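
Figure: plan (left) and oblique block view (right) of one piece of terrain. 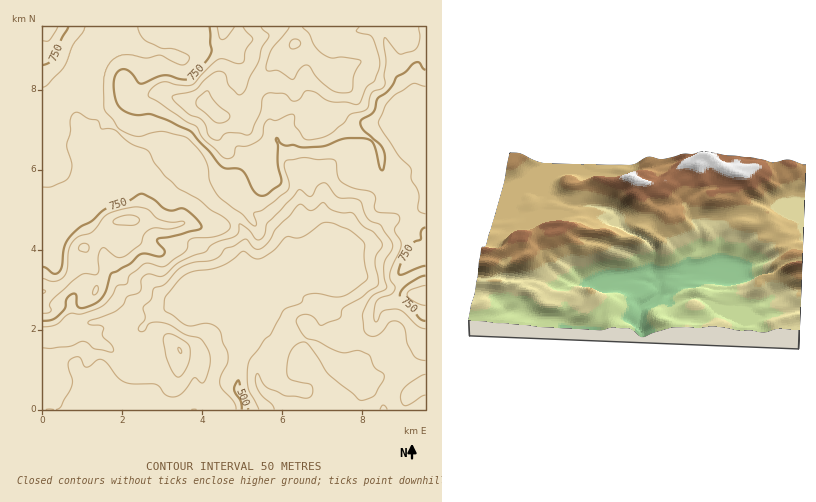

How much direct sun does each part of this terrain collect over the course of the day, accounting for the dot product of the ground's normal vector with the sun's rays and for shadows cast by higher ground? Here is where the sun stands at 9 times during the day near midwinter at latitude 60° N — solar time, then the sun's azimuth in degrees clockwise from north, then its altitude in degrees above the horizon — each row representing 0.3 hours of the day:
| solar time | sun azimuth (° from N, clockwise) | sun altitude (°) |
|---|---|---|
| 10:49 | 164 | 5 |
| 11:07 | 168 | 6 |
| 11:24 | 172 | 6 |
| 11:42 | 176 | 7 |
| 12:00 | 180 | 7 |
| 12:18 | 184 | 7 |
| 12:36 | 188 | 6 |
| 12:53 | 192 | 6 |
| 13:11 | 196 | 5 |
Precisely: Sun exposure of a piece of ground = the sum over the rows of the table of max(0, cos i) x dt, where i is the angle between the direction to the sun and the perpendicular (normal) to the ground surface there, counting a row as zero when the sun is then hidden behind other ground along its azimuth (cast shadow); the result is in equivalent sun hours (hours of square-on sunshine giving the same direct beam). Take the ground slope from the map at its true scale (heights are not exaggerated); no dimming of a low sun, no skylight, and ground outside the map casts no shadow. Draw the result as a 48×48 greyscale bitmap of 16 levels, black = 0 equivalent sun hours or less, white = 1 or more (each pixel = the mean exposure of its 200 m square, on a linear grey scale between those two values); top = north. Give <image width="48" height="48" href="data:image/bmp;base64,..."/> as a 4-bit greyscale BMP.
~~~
<image width="48" height="48" href="data:image/bmp;base64,Qk32BAAAAAAAAHYAAAAoAAAAMAAAADAAAAABAAQAAAAAAIAEAAATCwAAEwsAABAAAAAAAAAAAAAAABEREQAiIiIAMzMzAERERABVVVUAZmZmAHd3dwCIiIgAmZmZAKqqqgC7u7sAzMzMAN3d3QDu7u4A////AGVVREM0REVniIhkMiZ4dTIiI1VENFZWZXdlMzM0VVaLyndTEBiZYxESIiIjM2dWh4h2QzRGiZmHiXZTEDaFETREQxE0RDIiWFZUVUVqzcmYeHZlRUVSE1Z3UhNERDIgAjQzWHaJdVVmaHZmZlQzM1eIU0RERFQzEDI0V4iXQ0VlaIZVVVMSM0ZlNERERXZ3ZVRnd5ulRVZld2VEREMSMyNCJEREVUVVeZq8qKpkVVRFczQiM0ITQxABRWZmZjNFeKrMumMkQhE0EAEkNFMSRTAEZlVnmnQ1ZUQiRDRVIRIxAAATNXUyNWVnVFZnm6dVVdtSMiMzRlIQAAABNFZCIldkMjNEWJmInf/ay5dmZlIAAAASREVUMhIRERNVVXu6umar7/yXZEQQABNERERFVBAAJDIiJHmqqZZWWe2XZ5hRATNERENFVDEBIQAAATWd7Yq5U3qXmoZ2MzRERDREREMhEAAAAAAkMgJ7lTV5pka7hURFVVVUREMzMzIAAANAAAAHqWV5d4rMuGVVVVVlREREREQhABaDAAAEmoRpu7vN7bqpdlRmRERERERDNEI3MQAUZ1SKyqzM7//tuGaIZVVERERERDETdwAjVleau8uHrNypmpnMllVUREREMgAAEyERI0d2ipUjNGeJrMrMp2ZlRERVQzMyElQgABZURnZ6u73v/cq7mHiGVVVniJl0NEQwAAR3d5zMzuuIuWy2eYZ4dmeJu5ZCIyMxAAE1dmUxEzEQEWtVmqdYiJmZvaYzEDMyAAAAAAAAAAAQBLZYmZhoibuYiZdkMFVDEAAAAAAAAAEQOmWJqZmamJqYVFZ2U0RDIRAAAAAAAAEWpUaKurqph4m7dVZlRTMzMyEAAAEiEAFYRFaJq6eXiYq7qHZDNERERDIQAAIyESNmZmeHhzV1iHiId3ZDNEREREMgABEjMzRVeJlkQhVWd2VURWQ0REREVEQzEiI0VkVnq6czM0dmd1MyNFQzNERFVUREREREVVaKynUzNImZmHVERVMyNERFVVVVVDNEQ2rdlmhkJZrdy5d3djIkRERERURENEMzRq39d6y4RZm+3bqIhAFEREREREQzV4iJvdqIiqiGd2iIiaqGMQNEREREQ0RFd4mrveqJuod2iVVlVnhkIiREREREM0RXmZiazN24ZleIeJU0VniKuWRERERERERqy6mbypuUESRWh5pTRWe+yXVERERERERodWm6hTQxARJFeHqXeavJZodURERERERWQRR1EQATMyFHd3d4isyni+uGVlREREREQgAAAAAEQRJHdohoqoZWnKqXd3VEREQxEQAAAAAAIzImmah4l0NFd0SJiZhUREQgAAAAAAAAASEDiZeHYzRVZ3aaiKlkREQwASEAAAAAABMhRlaHMSI0VEZ4l4h1RERCEzIAAAAAADMzJGiFESIiMiZop2d2REREREMxEhABRDIRATZiEkMiIjZoh2eIZEREREREMyEUiGVTEAASMyEQATZ3VWaIZURERFVEQyNFZ3d4cxADRCJEIkVkNQ=="/>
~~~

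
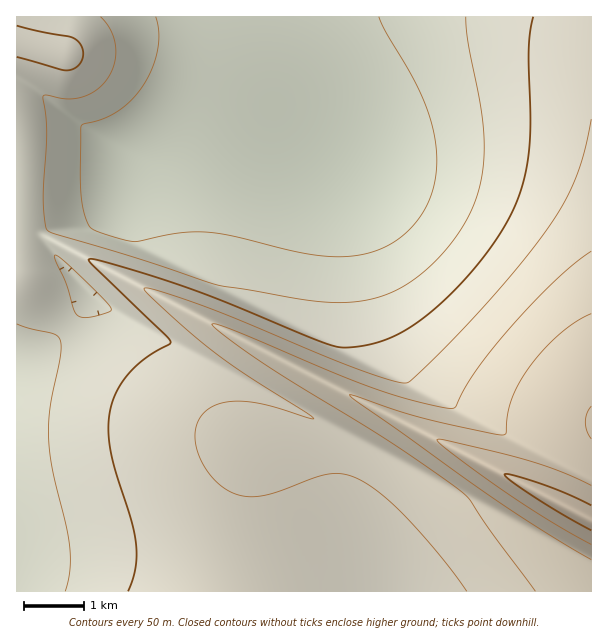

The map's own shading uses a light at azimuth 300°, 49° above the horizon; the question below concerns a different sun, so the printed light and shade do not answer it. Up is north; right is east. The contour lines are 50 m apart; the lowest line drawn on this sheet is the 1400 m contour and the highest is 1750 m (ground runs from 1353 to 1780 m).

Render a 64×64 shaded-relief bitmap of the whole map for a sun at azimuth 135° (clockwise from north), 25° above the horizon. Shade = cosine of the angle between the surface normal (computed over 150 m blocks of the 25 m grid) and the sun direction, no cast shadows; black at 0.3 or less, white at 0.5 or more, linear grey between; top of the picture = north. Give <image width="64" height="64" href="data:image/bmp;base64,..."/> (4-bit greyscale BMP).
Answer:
<image width="64" height="64" href="data:image/bmp;base64,Qk12CAAAAAAAAHYAAAAoAAAAQAAAAEAAAAABAAQAAAAAAAAIAAATCwAAEwsAABAAAAAAAAAAAAAAABEREQAiIiIAMzMzAERERABVVVUAZmZmAHd3dwCIiIgAmZmZAKqqqgC7u7sAzMzMAN3d3QDu7u4A////AHd3d2ZmZmZmd3d4iJmZmqqqqqqqqqmZmZmZiImZmZmZd3d3dmZmZmd3d4iImZmaqqqqqqqqqZmZmZmImZmZmZl3d3d3d3d3d3d4iImZmaqqqqqqqqqpmZmZmZmZmZmZmod3d3d3d3d3d4iImZmaqqqqqqqqqqmZmZmZmZmZmZqsiHd3d3d3d3eIiIiZmaqqqqqqqqqqqZmZmZmZmZmZq7yIh3d3d3d3eIiIiZmZqqqqqqqqqqqZmZmZmZmZmau8zYiId3d3d3iIiIiZmZqqqqqqqqqqqpmZmZmYiZmau83diIiHd3eIiIiIiJmZmqqqqqqqqqqqmZmZmIiJmqvMzcqIiIiIiIiIiIiJmZmqqqqqqqqqqqmZmZmIiJqrvMzLqIiIiIiIiIiIiImZmaqqqqqqqqqqqZmZmIiZqrvMy6l2iIiIiIiIiIiImZmZqqqqqqqqqqqZmZiImaq7u7qYdVV3d3eIiIiIiIiZmZmqqqqqqqqqqZmZmJmqq7u6mHVVVnd3d3eIiIiIiJmZmaqqqqqqqqqZmZmZqqu7uphlREVod3d3d3iIiIiIiZmZmqqqqqqqqZmZmaqru7qIZEREZ4l3d3d3d3iIiIiJmZmZqqqqqqmZmZqqq7u6h2QzNFZ4mXd3d3d3d4iIiIiZmZmaqqqpmZmaqru7uodkMzNFZ4mZd3d3d3d3eIiIiImZmZmZmZmZmqq7u7qHZDIjRWeIiJl3d3d3d3d3eIiIiJmZmZmZmZqru7u6h2QiIjRWd3iImWZ3d3d3d3d3iIiIiZmZmZmaq7vLupdkIiI0RWd3d4iIZmZmZ3d3d3d3iIiIiZmZmau7zLuXZCIiI0VmZmd3eIhmZmZmZmd3d3d3iIiIiImqu8y7mGQiIiNEVmZmZnd3iGZmZmZmZmZ3d3d3iIiJqrvMu5hkMiEjNFVVVVZmZ3d4ZmZmZmZmZmZ3d3d3iJqru7uYdDIiIzRVVVVVVVZmZ3d3dmZmZmZmZmZ3d3iZq7u7mHUyIiM0VVVVRVVVVWZnd3d3dmZmZmZmZmZ3iZq7u5h1MiIjRFVVREREREVVVmZ3iId3dmZmZmZmZ4iau7uYdTIiI0RVVVRERERERFVVZmeYiId3ZmZmZmZ4maq6mHUyIiNEVVVVRERERERERFVWZqmZmHdmZmZmeImqqph1MiIjRFZlVVREREMzNEREVVZmqqqZh3ZmZmeImqqYZTIiI0RWZmVVRERDMzMzNERFVWa7u6mYd2ZniJmZl2UyIiNFVmZmVVVERDMzMzMzRERVZszMupiHd4iZmZdlMhIjRFZmZmZVVUREMzMzMzNERFVWzMy7qYiIiZmHZTERI0RWZmZmZlVVREMzMzMzMzREVVbMzMupmImZh2UxESJEVmZmZmZmVVVEQzMzMzMzNERFVbzMy6mZmYdlMRESNFZnd2ZmZmZVVURDMzMzMzMzREVVq7y7qZmHZTEREjRWZ3d3dmZmZlVVREMzMzMzMzNERVWau7qpl2UxERI0Vmd3d3d3dmZmZVVERDMzMzMzM0RFVZq7updlMRESNFZmd3d3d3d3ZmZlVVREMzMzMzMzREVVmruoZTIREjRWZnd3d3d3d3d2ZmZVVERDMzMzMzRERVWaqXZCESI0VmZnd3d3d3d3d3dmZlVVREQzMzMzNERFVZqoZDM0RWZ3d3d3d3d3d3d3d3ZmZVVEREQzMzNEREVVqrqYh3d3d3d3d3d4iIiIiId3d3ZmVVREREREREREVVWqzMy7qZiHd3d3eIiIiIiIiId3d2ZlVVREREREREVVVqvM3MuqmIiHd4iIiIiIiIiIiId3dmZVVUREREREVVVmq83dzLqZiIiIiIiIiZmZmYiIiHd3ZmVVVVREREVVVWarzd3cuqmYiIiIiJmZmZmZmZiIiHd2ZmVVVVVVVVVWZqvN3dy7qZmIiIiZmZmZmZmZmYiIh3dmZlVVVVVVVWZmq83d3MuqmZmZmZmZmZmZmZmZmYiId3ZmZlVVVVVWZmarzd3cy6qZmZmZmZmZqqqqmZmZmIiHd2ZmZlVVVWZmZ6vN3d3LqqmZmZmZmqqqqqqqmZmZiId3dmZmZmZmZmZ3u83d3cu7qqqZmZmqqqqqqqqqmZmYiHd3ZmZmZmZmZne7zd3dzMu7qqqqqqqqqqqqqqqpmZiIh3d2ZmZmZmZnd7vN3d3d3Mu6qqqqqqqqqqqqqqmZmYiHd3dmZmZmZmd3vM3e7v7t3LuqqqqqqqqqqqqqqpmZiIh3d3dmZmZmd3e8ze7///7dy7qqqqqqqqqqqqqqmZmYiId3d3ZmZmd3d7vN7v///+3Mu6qqqqqqqqqqqqqpmZiIh3d3d3dnd3d3vM3e////7dy7qqqqqqqqqqqqqqmZmIiId3d3d3d3d3e8zd7////+3LuqqqqqqqqqqqqqqZmYiIh3d3d3d3d3d7zMze////7cu6qqqqqqqqqqqqqpmZiIiHd3d3d3d3d3zLu83v//7ty7qqqqqqqqqqqqqpmZmIiId3d3d3d3d3e7qqq97u7tzLuqqqqqqqqqqqqqmZmYiIh3d3d3d3d3d6qZiavN3d3Lu6qqqqqqqqqqqqmZmZiIiHd3d3d3d3d3mIh3ibzMzLu6qqqqqqqqqqqqmZmZiIiId3d3d3d3d3eHd2Z4mru7u6qqqqqqqqqqqpmZmZmIiId3d3d3d3d3d3d2ZmeZq7u6qqqqqqqqqqqpmZmZmYiIh3d3d3d3d3d3"/>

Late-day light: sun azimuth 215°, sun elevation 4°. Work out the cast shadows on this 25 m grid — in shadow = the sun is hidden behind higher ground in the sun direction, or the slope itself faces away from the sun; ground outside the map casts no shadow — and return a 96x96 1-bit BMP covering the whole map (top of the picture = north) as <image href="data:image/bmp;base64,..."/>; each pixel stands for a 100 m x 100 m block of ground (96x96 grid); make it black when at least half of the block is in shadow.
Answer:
<image width="96" height="96" href="data:image/bmp;base64,Qk2+BAAAAAAAAD4AAAAoAAAAYAAAAGAAAAABAAEAAAAAAIAEAAATCwAAEwsAAAIAAAAAAAAA////AAAAAAAAAAAAAAAAAAAAAAAAAAAAAAAAAAAAAAAAAAAAAAAAAAAAAAAAAAAAAAAAAAAAAAAAAAAAAAAAAAAAAAAAAAAAAAAAAAAAAAAAAAAAAAAAAAAAAAAAAAAAAAAAAAAAAAAAAAAAAAAAAAAAAAAAAAAAAAAAAAAAAAAAAAAAAAAAAAAAAAAAAAAAAAAAAAAAAAAAAAAAAAAAAAAAAAEAAAAAAAAAAAAAAAMAAAAAAAAAAAAAAA8AAAAAAAAAAAAAAD8AAAAAAAAAAAAAAP8AAAAAAAAAAAAAA/8AAAAAAAAAAAAAD/8AAAAAAAAAAAAAP/8AAAAAAAAAAAAA//8AAAAAAAAAAAAD//8AAAAAAAAAAAAP//8AAAAAAAAAAAA///8AAAAAAAAAAAD///4AAAAAAAAAAAP///gAAAAAAAAAAA///+AAAAAAAAAAAD///4AAAAAAAAAAAP///gAAAAAAAAAAA///+AAAAAAAAAAAD///8AAAAAAAAAAAP///wAAAAAAAAAAAf///gAAAAAAAAAAB////AAAAAAAAAAAH///+AAAAAAAAAAAf///8AAAAAAAAAAB////4AAAAAAAAAAH////4AAAAAAAAAAf////wAAAAAAAAAB/////gAAAAAAAAAH/////gAAAAAAAAAf/////AAAAAAAAAB//////AAAAAAAAAH//////AAAAAAAAAf/////+AAAAAAAAB//////+AAAAAAAAH//////+AAAAAAAAP//////+AAAAAAAA///////+AAAAAAAD///////8AAAAAAAP///////8AAAAAAA////////8AAAAAAD////////8AAAACAP////////8AAAACA/////////8AAAAAD/////////4AAAAAP/////////4AAAAA//////////4AAAAB//////////4AAAAH//////////wAAAAP//////////wAAAAD//////////wAAAAB//////////gAAAAA//////////gAAAAAf/////////AAAAAAP////////+AAAAAAH////////+AAAAAAD////////8AAAAAAB////////4AAAAAAAf///////wAAAAAAAB///////AAAAAAAAAAA////8AAAAAAAAAAAAf//wAAAAAAAAAAAAAf8AAAAAAAAAAAAAAAAAAAAAAAAAAAAAAAAAAAAAAAAAAAAAAAAAAAAAAAAAAAAAAAAAAAAAAAAAAAAAAAAAAAAAAAAAAAAAAAAAAAAAAAAAAAAAAAAAAAAAAAAAAAAAAAAAAAAAAAAAAAAAAAAAAAAAAAAAAAAAAAAAAAAAAAAAAAAAAAAAAAAAAAAAAAAAAAAAAAAAAAAAAAAAAAAAAAAAAAAAAAAAAAAAAAAAAAAAAAAAAAAAAAAAAAAAAAAAAAAAAAAAAAAAAAAAAAAAAAAAAAAD4AAAAAAAAAAAAAAP4AAAAAAAAAAAAAAf8AAAAAAAAAAAAAP/+AAAAAAAAAAAAD//+AAAAAAAAAAAAA="/>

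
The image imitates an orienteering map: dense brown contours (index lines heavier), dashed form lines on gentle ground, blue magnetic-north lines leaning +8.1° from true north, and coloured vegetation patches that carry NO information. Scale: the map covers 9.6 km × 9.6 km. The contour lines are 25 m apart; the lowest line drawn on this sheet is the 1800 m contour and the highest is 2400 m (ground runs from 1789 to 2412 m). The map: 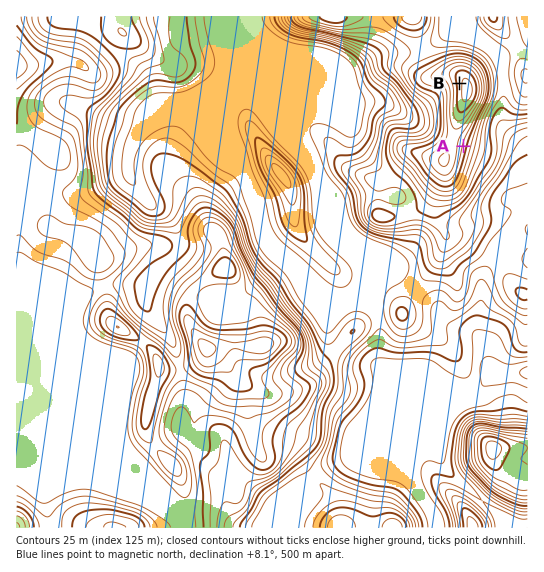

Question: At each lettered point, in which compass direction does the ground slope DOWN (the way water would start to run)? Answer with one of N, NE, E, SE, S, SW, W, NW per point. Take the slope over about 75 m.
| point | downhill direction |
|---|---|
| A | E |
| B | W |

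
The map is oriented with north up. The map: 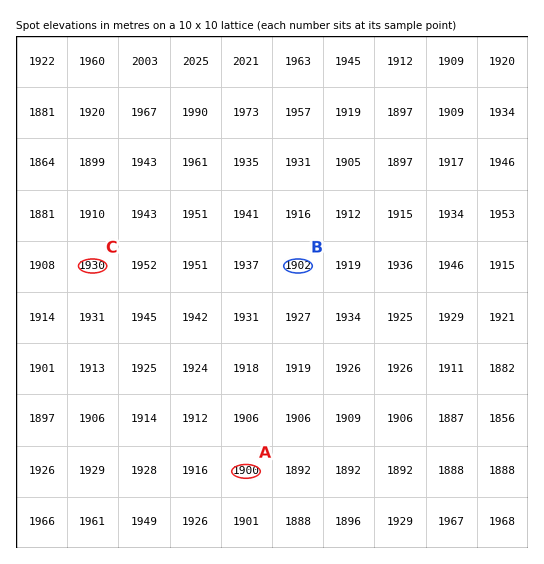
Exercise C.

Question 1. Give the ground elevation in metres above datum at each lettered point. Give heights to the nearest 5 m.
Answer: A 1900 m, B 1900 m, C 1930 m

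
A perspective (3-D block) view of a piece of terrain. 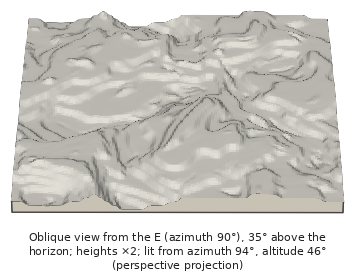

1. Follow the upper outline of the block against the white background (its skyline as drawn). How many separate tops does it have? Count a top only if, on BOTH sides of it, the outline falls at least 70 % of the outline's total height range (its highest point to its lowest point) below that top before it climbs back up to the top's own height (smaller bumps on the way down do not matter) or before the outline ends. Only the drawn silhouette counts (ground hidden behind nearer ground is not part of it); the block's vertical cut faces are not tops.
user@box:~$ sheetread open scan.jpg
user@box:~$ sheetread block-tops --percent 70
1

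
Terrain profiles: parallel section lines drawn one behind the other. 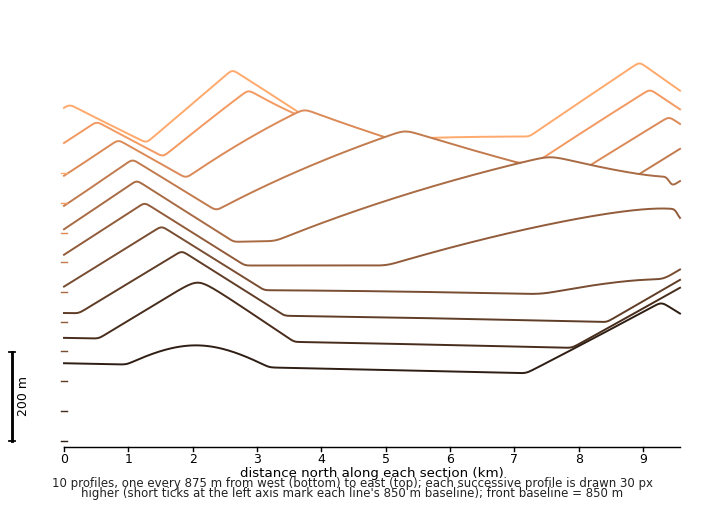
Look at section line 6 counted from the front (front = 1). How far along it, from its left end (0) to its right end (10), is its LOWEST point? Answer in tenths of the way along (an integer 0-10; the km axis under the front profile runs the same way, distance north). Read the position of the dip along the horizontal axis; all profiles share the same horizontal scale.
3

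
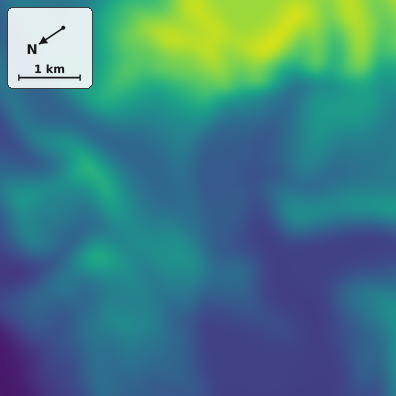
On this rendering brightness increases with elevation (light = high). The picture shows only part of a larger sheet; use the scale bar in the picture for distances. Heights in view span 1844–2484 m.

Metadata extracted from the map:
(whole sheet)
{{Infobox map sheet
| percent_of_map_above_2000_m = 76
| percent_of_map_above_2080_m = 48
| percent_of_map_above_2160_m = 25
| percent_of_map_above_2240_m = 17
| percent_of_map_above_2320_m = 13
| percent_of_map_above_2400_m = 7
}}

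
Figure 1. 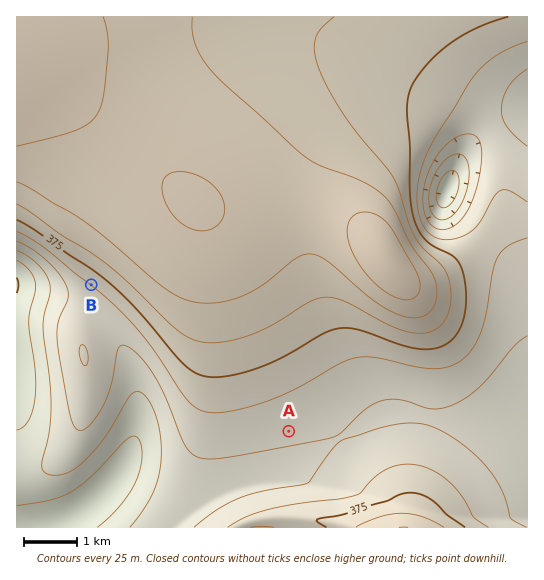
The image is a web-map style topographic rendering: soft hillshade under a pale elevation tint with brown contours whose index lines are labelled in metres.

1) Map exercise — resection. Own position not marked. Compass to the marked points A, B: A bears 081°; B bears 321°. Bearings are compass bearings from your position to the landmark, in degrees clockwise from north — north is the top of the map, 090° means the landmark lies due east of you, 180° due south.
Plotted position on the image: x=219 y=442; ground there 330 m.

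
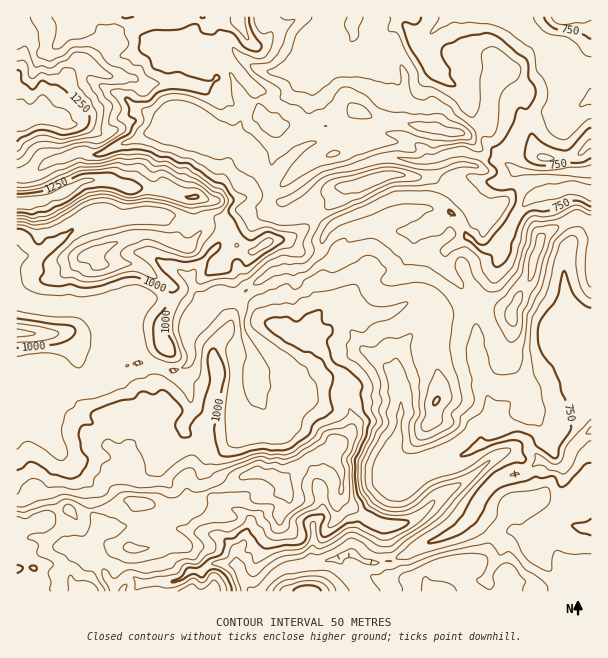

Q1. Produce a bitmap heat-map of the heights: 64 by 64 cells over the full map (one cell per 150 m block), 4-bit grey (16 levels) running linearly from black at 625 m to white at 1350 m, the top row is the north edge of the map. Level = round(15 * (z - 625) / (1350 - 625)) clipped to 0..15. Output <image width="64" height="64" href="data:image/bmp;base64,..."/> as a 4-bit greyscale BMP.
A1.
<image width="64" height="64" href="data:image/bmp;base64,Qk12CAAAAAAAAHYAAAAoAAAAQAAAAEAAAAABAAQAAAAAAAAIAAATCwAAEwsAABAAAAAAAAAAAAAAABEREQAiIiIAMzMzAERERABVVVUAZmZmAHd3dwCIiIgAmZmZAKqqqgC7u7sAzMzMAN3d3QDu7u4A////ANzMzMzLqqmZmaqqqXVUV3iIdlREVWZ3d3ZmZmZlVURE3dy8zLqqmZmIiYmYZVVFZmZlREVVZmd3ZmZWZmVERETd3Mu7uqqqqqqIeIZWZlREREREREVVZnZmZmZmVERERN3My7qqu7u7uqqYdmZ3ZVRERERERERFZmZmZVVDNEREzMu7uqu8zMy7u6mHZ3d3ZlVUREVVQzNEVVVVVDM0RDTMy7u7u7vMzMzLqYd3iIiIdmZUVmZUMzM0RFREMzMzM8zMu7u7u7u7u7qZiYeJqpl3h2ZniHZUMyMzREMzMzMzzMzLy7u7u7u7u6qqmImrqHeZh4iIiHVDMiM0RDMzMzLMzMzLu7u8vMzLu6qpmrupiImZiHd3d2QzIzRERDMzM6q7vMu7u8zMzMy7qqqqvMupmqmHVVVndUMiNEREQzMzmaqqqqq7zMu7u7u7u7vMy6mrqXVDNEZ2VDIjREREMzOZmZmZmaqqqqq7u7u7u8zLqau5ZDMzNFZlQyIzM0MzM4mYiIiZmpmZmqqqq8zMzMuqq7hUMzMzRFVUIiIjMyIziIh3eImZmZmZqpmqvMzMzLq7uFQzMzMzNEVDIiIiEiN4h3d4iZmZmImZmYmau7q7u7uoZDMzMzMzNFQzMhIhI3d3d3iJmZmYiImIh3iJiJq7vLl1QzRDMzMzNEMiIyEid3ZneJmZmZiIiIiHZ3d3eJq8uoZDNFVEMzIzMyIzMRJmZmd4iZmZmYiIiHdmZmZniau6l1Q0ZmVDMzMyIzMyEWZmd3iIiZmZiHiId2ZmZmd4maqXZERndmQzMzM0QzMhZmZnd4iImZmYh4iGZmZmZneImYdkRFd3ZUMzNERDMyJmZmd3eIiIiIiHiIdmZmZmd3iZh2REV4dlVDNEREMzImZmZnd3eIiIiHd4h2ZmZmZneJiHZURXh3ZUREREQzIiZmZmZmZnd4iHd3iHZmZmZmd4iIdlRFZ3ZlRERERDMiJmZmZmZmZnd3ZneIdmZmZmZ3iId2RFVndlVERERDMyImZmZndmZmZmZmZ4l2ZWZmZ3iIh2VEVmd2VURVVEMyIiZmZnd2ZmZmZ3ZniHZmZmZ3eId2ZVVWZ2ZURVVUMzIiJ3d3d3dmZmZ4hlaIdmZmZ3iId2ZVVVZnZlRFVVQzIiIoiIh3d2ZmZ4mGVnd2Zmd4iIh3ZmZVZmZlVUVVVTIiIiqqmYh3ZmZniHVWZ3Zmd4iIiId2ZmZmZmZVVVZlMiIiKZmIiHZmZmeIdVVmdmeIiIiIh3d2ZmZmZlVVZnUyIiIod3d3ZmZmZ4h2VVZmZ3iIiIiHd3d3ZmZmVVVndUMiIidmZmZmZmZmeHZVVWVXd3d3iHd3d3d2ZmZVVWd2QzIiNmZmZnZmZmZ3d2VVVVZmZnd3d3dmZndmZVVVZnZUMiM2d3d3d3d2Z3iHZlVVVVZmZnd3d2ZmZmZVVVVVZ2QzM0d4iIiZmHd4iIdndmZVVVVWZmZ2ZlZmZVVVVERmZTM0V3iJmqqqmZmYd3eIh3ZURFVmZmZmVVVVRFVDNFZ1QzRXd4mau7uqqYd3d4mIh2VVVFVWZmZVVVREVUMjRnZDNFd3iJq7u6mYiJmYiIiZh2ZlRVVWZVVEREREMyI1dkM0V3h4iau7upmaqqmIiYmYd2VEVVVVREREQzMyIjVnVDRXiIiImaqrqqqqqpiIh4iHZURFVVREQ0REMzMiNGdkRFiZmIiIiZmZmZmamIh2d2ZmVERERERDMzMzRDIkVmVVW8y6mIiIiIiImZqZh2ZlVVVVQzREREQzMzREQyNERVVe7dy6mIiZmJmauqmHZlVVVVZVQzNEREMzRERDIiIzRE/+7tyqmqu6q8zcy5d2VVVVVmZlQzMzMzREREQyEiIiLM3e7tzM3dzM3cyph2ZVVVVWd3dlREQ0RFRDMzIREREaqrze7u7d3MzLuph2ZlVmVVZnd3dmVVVURDMiIiIiESmZqrzd3dzLu6qYd2ZmVVZmVVVWd3dmVVREQyISIiERGqmZmqqru7qpmIdmZmVWVmZmVVRVVURERVVDIiIjMyIrqZmIiIiZmYd2ZmZlVVZmZmd2ZVREREMzMzMiIzQzMzy6qqmZmHd3ZmZVVVVVZmZmZmZmZmVVRUREQyIiMzIjTczMzLu6h2ZVVVVVVVZndmZmZmZmZlVmZmZEMyIyISI+7d7u3LqodlVVVVVVZnd3dmdmZmZmZ3d3ZURDIiIREi//7u7suph2VVVVVmZnd3dmZnd3dmZmZmVUREMyIhERL//u7ty6mHZlVVZnZmd3ZmZmZ3dmZmVVVUNEQzMiEREe7u7d3LqYiHZmZnd2Z3ZlVVVmdmVVVVVUM0RDMzIREQ7e7d3LqYiZh3d4h3Z3dmVVVWZmVVVUREMzREMzMhERHd3d3LuqqqmZmYiId3dmVURFVVVVVVQzMzNERDMyEREdzMzMu7uqqYiIh4h3dlVERERERERFVDIjM0REQyERERzLu8zLuqmYh3d3d3dmVUREREREREVDIiMzRERDIRERG7qaq7upmYh3d3d3d2d2VERERERERUMiMzNERDIhERErupmaqqqZh3d3d3d3iIdlREREREREMiIzMzRDIhEREiu6mZmZmpmHd3d3eHiYd2VEREREREQyIiIzMzIhEREiK6qZmImZmYiIiIiIiZd3ZVREREREQyIiIiIiIRESIzM7qZmYiYiIiZmYiIiJl2ZmVURENERDMyIRERERERI0RE"/>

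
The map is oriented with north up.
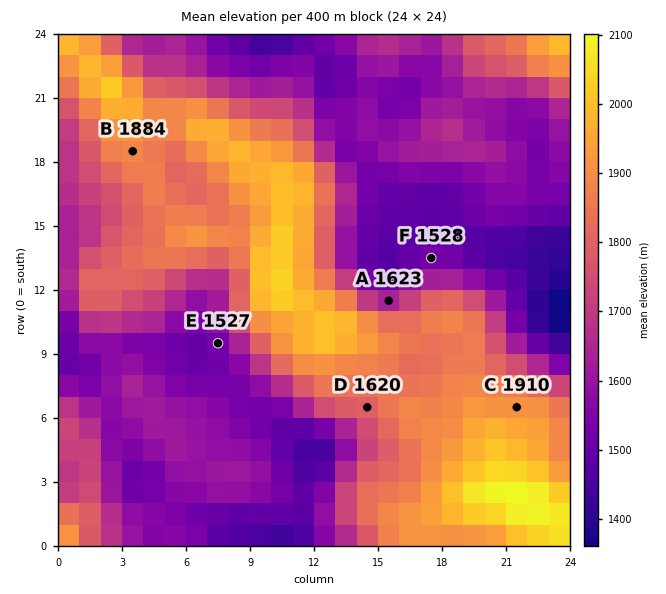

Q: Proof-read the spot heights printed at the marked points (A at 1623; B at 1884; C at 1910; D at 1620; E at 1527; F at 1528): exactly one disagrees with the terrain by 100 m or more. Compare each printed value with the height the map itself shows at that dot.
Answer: D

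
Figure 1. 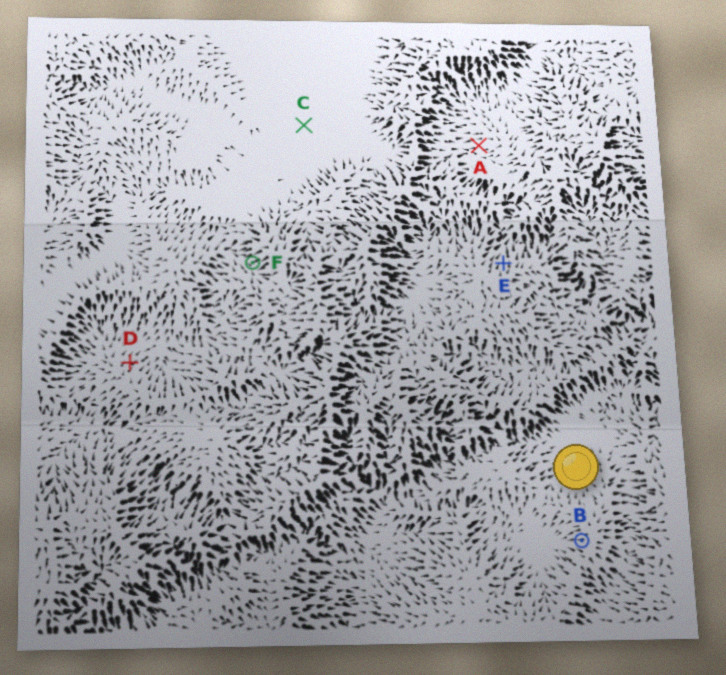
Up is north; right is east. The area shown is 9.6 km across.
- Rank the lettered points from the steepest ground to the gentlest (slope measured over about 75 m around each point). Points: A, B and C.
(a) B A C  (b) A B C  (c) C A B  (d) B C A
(a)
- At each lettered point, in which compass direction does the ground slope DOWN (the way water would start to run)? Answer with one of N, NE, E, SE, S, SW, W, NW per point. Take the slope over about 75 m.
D NE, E N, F W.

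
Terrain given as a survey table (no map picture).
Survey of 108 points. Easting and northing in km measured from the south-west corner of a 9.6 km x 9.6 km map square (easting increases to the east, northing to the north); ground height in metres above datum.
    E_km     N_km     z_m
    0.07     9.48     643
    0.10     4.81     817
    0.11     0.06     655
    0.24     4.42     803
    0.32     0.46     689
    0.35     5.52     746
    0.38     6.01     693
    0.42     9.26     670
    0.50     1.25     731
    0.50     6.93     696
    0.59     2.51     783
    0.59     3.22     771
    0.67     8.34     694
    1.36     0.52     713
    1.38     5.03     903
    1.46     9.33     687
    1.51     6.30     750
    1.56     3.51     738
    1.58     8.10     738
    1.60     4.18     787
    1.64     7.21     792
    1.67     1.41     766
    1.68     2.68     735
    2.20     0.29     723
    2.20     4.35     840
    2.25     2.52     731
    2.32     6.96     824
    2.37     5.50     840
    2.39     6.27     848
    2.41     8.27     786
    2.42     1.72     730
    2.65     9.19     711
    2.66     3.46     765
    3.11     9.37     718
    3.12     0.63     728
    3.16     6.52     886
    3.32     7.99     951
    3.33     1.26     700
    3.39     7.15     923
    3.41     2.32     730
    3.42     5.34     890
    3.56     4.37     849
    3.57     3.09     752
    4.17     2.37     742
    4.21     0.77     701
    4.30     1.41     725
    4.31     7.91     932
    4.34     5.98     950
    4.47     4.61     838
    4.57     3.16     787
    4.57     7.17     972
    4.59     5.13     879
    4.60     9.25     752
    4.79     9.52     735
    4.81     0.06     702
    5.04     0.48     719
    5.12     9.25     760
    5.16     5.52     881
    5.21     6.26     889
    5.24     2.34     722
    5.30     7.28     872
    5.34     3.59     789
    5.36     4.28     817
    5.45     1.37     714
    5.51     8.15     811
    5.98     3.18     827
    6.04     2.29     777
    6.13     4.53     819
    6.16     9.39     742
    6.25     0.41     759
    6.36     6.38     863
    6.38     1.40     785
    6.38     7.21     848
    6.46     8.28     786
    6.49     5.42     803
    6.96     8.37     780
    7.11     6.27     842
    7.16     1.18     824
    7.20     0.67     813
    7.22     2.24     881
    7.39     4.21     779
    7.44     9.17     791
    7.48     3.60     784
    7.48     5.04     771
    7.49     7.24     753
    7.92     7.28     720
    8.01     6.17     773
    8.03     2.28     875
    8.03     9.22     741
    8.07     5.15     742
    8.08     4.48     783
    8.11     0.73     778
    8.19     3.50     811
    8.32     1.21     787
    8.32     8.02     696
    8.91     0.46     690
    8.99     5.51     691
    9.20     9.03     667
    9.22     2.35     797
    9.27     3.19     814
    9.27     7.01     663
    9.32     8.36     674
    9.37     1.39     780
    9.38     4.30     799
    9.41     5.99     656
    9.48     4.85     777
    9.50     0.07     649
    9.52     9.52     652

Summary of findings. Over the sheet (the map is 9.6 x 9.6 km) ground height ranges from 630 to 975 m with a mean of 785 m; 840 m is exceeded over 20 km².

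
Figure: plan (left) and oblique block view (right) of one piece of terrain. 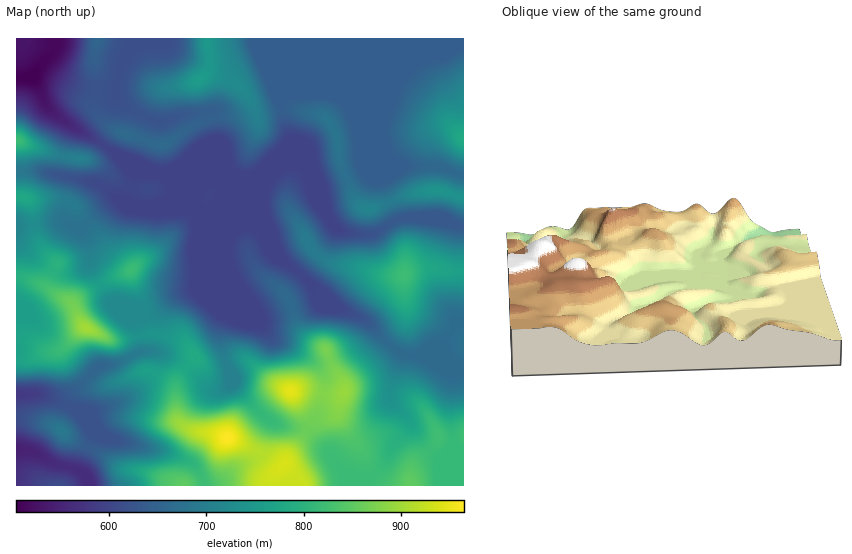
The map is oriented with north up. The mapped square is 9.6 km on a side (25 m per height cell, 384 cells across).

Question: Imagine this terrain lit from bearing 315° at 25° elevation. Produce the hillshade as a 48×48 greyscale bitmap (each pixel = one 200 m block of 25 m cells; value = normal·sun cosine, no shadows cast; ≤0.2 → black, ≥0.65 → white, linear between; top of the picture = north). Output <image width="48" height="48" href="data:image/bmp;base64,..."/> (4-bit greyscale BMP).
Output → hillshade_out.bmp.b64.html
<image width="48" height="48" href="data:image/bmp;base64,Qk32BAAAAAAAAHYAAAAoAAAAMAAAADAAAAABAAQAAAAAAIAEAAATCwAAEwsAABAAAAAAAAAAAAAAABEREQAiIiIAMzMzAERERABVVVUAZmZmAHd3dwCIiIgAmZmZAKqqqgC7u7sAzMzMAN3d3QDu7u4A////AJmqqXeal3m6qYd3iamHd3ZVd3eJmYZnd5mZmHebuqvMupiHeKqYd2ZWd3d5qYdnd5mYdlaL3d3uy5mGRomZh2Vnd3d4qod3d4iHVEaKzNzMuXeGRFeaqGVnd3dnmph3d2ZmZEaJmqmIh2Z4ZFebunVWd3dmiamHd2ZndVaId3dmZ3iahmeby5ZVVmd3eKqYiHiJl2eIh4mZiKvMuHeJmYd2VVaIiJqYmpqqqHeJqrvNuqzv64iHdmZ3ZEV5mZmZrKqqmHd3m8zdyYnO/rmHZEV4dCNYmZmIrImZh3dlV5u8uGeK3tuYdTRohSE2mqmIqzRWVXiYZWiruGVmjO3KqGV4l0I2mqmImQABETeruXeKuGVVac7u3KiJmGRGiqmIiCEBEAJ6vMqauXZVaK3//tuZiHZmiZiIiHZVQQATSLy6uoZWiqvf/+yod3d3eIiHd5mYdAAAAEeZqodoq7qt//2oZneHdmd3iImaqDABETVniYd5vLqrzv/qh4iIdURniIiauoVFVniImYZ5qqqavO/9upmZdTNGeIiJq6h3eImZqod4mYiKqr3ty6mZhjI1d3iImpZneHd4qph4h3eJmHiqqYd4hkM1ZneImXQ1d3ZmiYiHd3iIh2Z4h3ZndkM0VXeJqpZEVVRVVnh3d4iIh2Z3d3d3dkM0RYiJmqmGVDI0RWd3d4iJiHd3d3iIdkM0RZmpd4q7l0ACRGd3eIiZmHdmeImZl1RVZqqpdVisy4MAJGd3iIiIiHd4maq7uXZ3iKqql2ebzclSI2d3iIh4iHeKvMzdyoeJmqqqqYmavMuWM1d3iId4mYeKzczv7JiZqqqYmZmaq7u6dFd3iJh4mpdoq7rP/rqqqpmHeIiZm7u7p2d3eIh4mpdniHVq3cqqmXdVZ3eImaqaqXd3d3eJmYd3h1MjaZiIdlVEV3ZniIiIiId3d3eJqXd4mYdTM0REVWZUZ4dnd3d3d3d3d3eKqHd5qpmYdUMjVpmIiYh3d4d3d3d3d3eJqHeJqpmru5h3eaqZmYd3d3iHd3d3d3d4mHeJmYiJvMy6mYdmZUNFZ3iHd3d3d3d4iHeJh3d4iruqlzMjRUM1Z3dlV3d3iGVneHiZhnd3eIh3ZREkaJhmZmZlNGd3iHQ2d3iahmd3d3ZmZiRWiruXZlZ3UzZ3iYUjZ3iahmd4iHd3eGeJmqqYd3eJlkNWeIYyRmeJdnd4mYiImoiamZiImYiJqYVFZ4dDRWZ4dnd4mpmZmqiJmIiImYh2eIh3eIdUV3eId3d4mqqqmZiJmIiIiIdlRFVneIdWeJmYd3d4mqq6mZiJmZiHiIh2RDIkZ3ZWeImYh3d3iaqqqZmaqph3eJmYh1MjV2Vmd4iId3d3iZqqqoibu6h3eKu7u6hVZ2Vnd3d3d3d3eJmqqmeKzLl2eJq7zduGZ2Znd3d3d3d3d4mau2Z5vMp2Z4mavNyWZmZ3d3d3d3d3d3iJq3ZnnNuGZ4iIm8uGZmZ3d3d3d3d3d3d4iXdni9yFZ3iIisuGZWd3d3d3d3d3d3d3eA=="/>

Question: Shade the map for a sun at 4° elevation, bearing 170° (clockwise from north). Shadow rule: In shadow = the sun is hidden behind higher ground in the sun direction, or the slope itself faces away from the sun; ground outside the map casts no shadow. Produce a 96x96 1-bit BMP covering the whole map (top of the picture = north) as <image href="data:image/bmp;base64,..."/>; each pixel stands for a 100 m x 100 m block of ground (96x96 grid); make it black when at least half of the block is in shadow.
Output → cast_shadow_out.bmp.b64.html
<image width="96" height="96" href="data:image/bmp;base64,Qk2+BAAAAAAAAD4AAAAoAAAAYAAAAGAAAAABAAEAAAAAAIAEAAATCwAAEwsAAAIAAAAAAAAA////AAAAAAAAAAAAAAAAAAAAAAAD+AAACAAAAAAAAAAP+AAH/gAAAYAAAAAf8AB//gAAA4AAAAA/4A///AAAA4AAYAD/wB///AAAA4AAcAD/AB//+AAAAwAAeAA4AD//8AAB8AAAfAAAAH//4AAP+AAAfgAAAP//gAAf+AAAPwAAAH/+AAA/+AAAPwAAAD/4AB//+AAAPgAAOD/gB///+AAAfg8B/B8AD///8AAP/D8P+AgP////4AAP+H8f+Af/////wAAP8H//8Af/////gAAP8P//4Af////+AAAHwf//4AP////4AAAHh///wAD////wAAADj/8/gAA////wAAAAP/8GAAAf///w8AAAf/8AAPAP/////gCAf/8AAP4H/////4Pgf/4AAP+H/////4Pw//4AAH///////4f4//4AAH///////4f///wAAA///////w////wAAAH//////wf///wAAAB//////wf///wHgAA///////////gPgAAH///////+B/gPgB+H///////+ABgPAH/////////8AAAGAf/////////8AAAAB/8f///////4AAAAB/4H///////wAAAAB/4H///////gAAAAB/wH///////AAAAAB/wH//////+AAAAAP/gD//////+AAAAA//AD//////8AAAAB/+AD//////4AAAAD/8AD//////wAAAAf/+AB//////wAAAB///gB//////gAAAD///8A//////APwAD////Af////+B/4Af////gf///////8D/////4f///////+f/////+P///////////////P///////////////H/P/////////////n+P//////////////8P/5////////////8P/x////////////4P/x/////4H/v///wP/j/////4D/v///wP/n/8H//wD+P///gP/H/wH//gB+P///gH/P/w//4AA////nAH///h/4AD/////AAH///j/4AH////8AAH//nD//x/////4AAH//CD////////4AAD//AD//////v/4AAD8+AD/////8H/wAAD48AD///7/gD/gAAAwAAD///74AB/gAAAAAABn//wAD//AAAAAAAAH//AAf/+AAAAAAAABP8AB//4AAAAAAAAAAAAP//wAAAAAAAAAAAD//+AHgAAAAAAAAAD//4AfwAAAAAAAAAD//4P/8AAAAAAAAAP//w//+AAAAAAAAAf//h///gAAAAAAAAf//h/AHAAAAAAAAB///A+AAAAAAPAAA///+A8AAAAAB/gAA/7/+AAAAAAAH/gAA/7/8AAAAAAAB+AAA/7/8AAAAAAAAcAAA/7/8AAAAAAAAAAAAf7/4AAf8AAAAAAAAf//4AA//gAAAAAAAf//8AB//wAAAAAAAf//+AB//4AAAAAAAf///AB//wAAAAAAAf///AA//wAAAAAAAP///gA//gAAAAAAAP///gA//gAAAAAAAH///gAf/gAAAAAAAB7//gAf/AAAAAAAAAI="/>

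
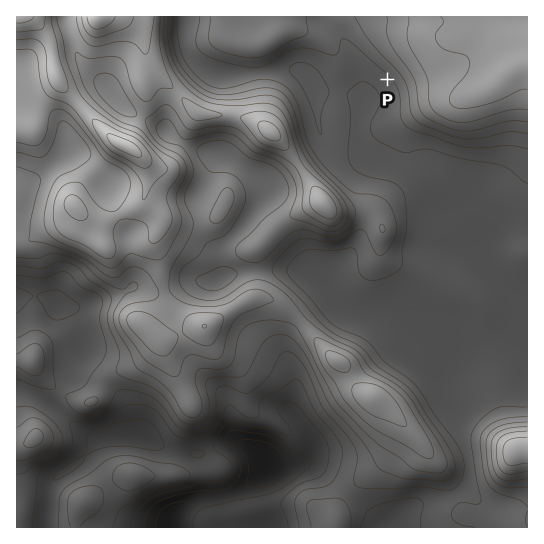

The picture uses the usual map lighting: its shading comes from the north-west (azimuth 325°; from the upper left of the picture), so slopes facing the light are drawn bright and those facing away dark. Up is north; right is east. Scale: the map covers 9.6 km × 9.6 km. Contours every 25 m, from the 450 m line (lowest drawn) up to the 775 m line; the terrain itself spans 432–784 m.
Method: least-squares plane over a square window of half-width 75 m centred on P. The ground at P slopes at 6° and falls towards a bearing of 228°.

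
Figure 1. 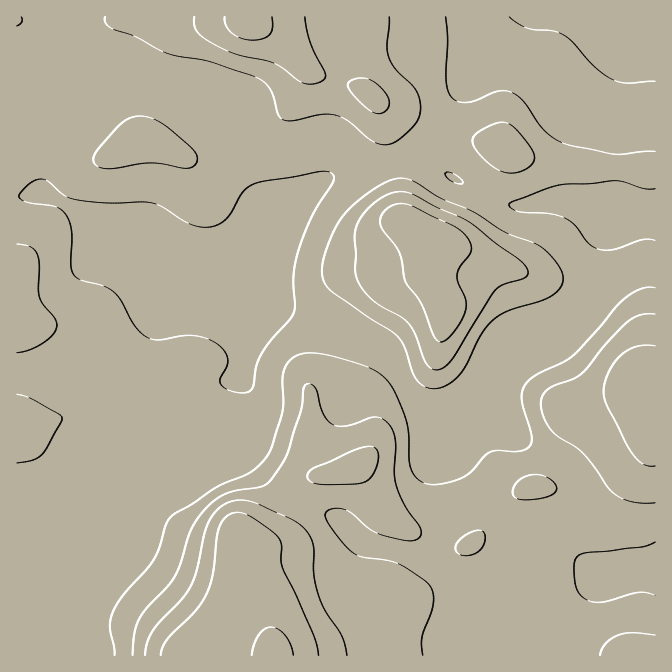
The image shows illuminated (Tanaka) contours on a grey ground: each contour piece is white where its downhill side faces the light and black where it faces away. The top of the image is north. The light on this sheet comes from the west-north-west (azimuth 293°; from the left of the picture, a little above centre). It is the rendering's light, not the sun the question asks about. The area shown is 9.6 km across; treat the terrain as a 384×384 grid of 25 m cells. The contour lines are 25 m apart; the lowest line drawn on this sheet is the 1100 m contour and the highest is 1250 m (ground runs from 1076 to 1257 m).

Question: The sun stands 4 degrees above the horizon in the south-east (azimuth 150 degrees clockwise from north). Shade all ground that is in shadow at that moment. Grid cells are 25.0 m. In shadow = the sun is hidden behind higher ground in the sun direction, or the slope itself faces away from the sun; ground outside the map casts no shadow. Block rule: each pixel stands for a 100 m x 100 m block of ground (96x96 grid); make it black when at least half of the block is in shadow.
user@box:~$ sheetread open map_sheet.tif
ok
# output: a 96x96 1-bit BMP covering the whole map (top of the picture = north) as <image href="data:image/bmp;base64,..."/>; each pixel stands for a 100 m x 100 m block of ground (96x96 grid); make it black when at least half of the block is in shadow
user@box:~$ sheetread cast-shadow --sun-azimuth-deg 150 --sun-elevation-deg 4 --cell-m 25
<image width="96" height="96" href="data:image/bmp;base64,Qk2+BAAAAAAAAD4AAAAoAAAAYAAAAGAAAAABAAEAAAAAAIAEAAATCwAAEwsAAAIAAAAAAAAA////AAAAAAAAADAAAAAAAAAAAAAAAHgAAAAAAAAAAAAAAHwAAAAAAAAAAAAAAH4AAAAAAAAAAAAAAH8AAAAAAAAAAAAAAH+AAAAAAAAAAAAAAH/AAAAAAAAAAAAAAH/gAAAAAAAAAAAAAP/wAAAAAAAAAAAAAP/wAAAAAAAAAAAAAf/wAAAAAAAAAAAAAf/wAAAAAAAAAAAAAf/4AAAAAAAAAAAAAf/4AAAAAAAAAAAAAP/4AAAAAAAAAAAAAH/4AAAAAAAAAAAAABB4AAAAAAAAAAAAAAB8AAAAAAAAAAAAAAB8AAAAAAAAAAAAAAB+AAAAAAAAAAAAAAD/gAAAAAAAAAAAAAD/wAAAAAAAAAAAAAH/8AAAAAAAAAAAAAH/+AAAAAAAAAAAAAH/+AAAAAAAAAAAAAH/+AAAAAAAAAAAAAH//AAAAAAAAAAAAAH//wAAAAAAAAAAAAH//4AAAAAAAAAAAAH//4AAAAAAAAAAAAH//4AAAAAAAAAAAAH8D4BgAAAAAAAAAADwB4BwAAAAAAAAAAAAA4AwAAAAAAAAAAAAAcAAAAAAAAAAAAAAAYAAAAAAAAAAAAAAAYAAAAAAAAAAAAAAAQAAAAAAAAAAAAAAAAAAAAAAAAAAAAAAAAAAAAADAAAAAAAAAAAAAAAHwAAAAAAAAAAAAAAP8AAAAAAAAAAAAAAP/gAAAAAAAMAAAAAP/4AAAAAAAeAAAAAP/8AAAAAAAeAAAAAP/+AAAAAAAcAAAAAD/+AAAAAAAAAAAAAAf/AAAAAAAAAAAAAAP/AAAAAAAAAAAAAAH/AAAAAAAAAAAAAAH/gAAAAAAAAAAAAAD/gAAAAAAAAAAAAAB/wAAAAAAAAAAAAAA/gAAAAAAAAAAAAAAfgAAAAAAAAAAAAAAGAAAAAAAAAAAAAAAAAAAAAAAAAAAAAAAAAAAAAAAAAAAAAAAAAAAAAAAAAAAAAAAAAAAAAAAAAAAAAAAAAAAAAAAAAAAAAAAAAAAAAAAAEAAAAAAAAAAAAAAAOAAAAAAAAAAAAAAAPAAEAAAAAAAAAAAAP4A/gAAAAAAAAAAAP/h/gAAAAAAAAAAAP///AAAAAAAAAAAAH///AAAAAAAAAAAAH//+AAAAAAAAAAAAH//4AAAAAAAAAAAAD//wAAAAAAAAAAAAD//AAAAAAAAAAAAAB/wAAAAAAAAAAAAAB/AAAAAAAAAAAAAAA8AAAAAA8AAAAAAAAAAAAAAA4AAAAAAAAAAAAAAAAAAAAAAAAAAAAAAAAAAAAAAAAAAAAAAAAAAAAAAAAAAAAAAAAAAAAAAAAAAAAAAAAAAAAAAAAAAAAAAAAAAAAAAAAAAAAAAAAAAAAAAAAAAAAAAAYAAAAAAAAAAAAAAA8AAAAAAAAAAAAAAA8AAAAAAAAAAAAAAA4AAAAAAAAAAAAAAAAAAAAAAAAAAAAAAAAAAAAAAAAAAAAAAAAAAAAAAAAAAAAAAAAAAAAAAAAAAAAAAAAAAAAAAAAAAAAAAAAAAAAAAAAAAAAAAAAAAAAAAAAAAAAAAAA="/>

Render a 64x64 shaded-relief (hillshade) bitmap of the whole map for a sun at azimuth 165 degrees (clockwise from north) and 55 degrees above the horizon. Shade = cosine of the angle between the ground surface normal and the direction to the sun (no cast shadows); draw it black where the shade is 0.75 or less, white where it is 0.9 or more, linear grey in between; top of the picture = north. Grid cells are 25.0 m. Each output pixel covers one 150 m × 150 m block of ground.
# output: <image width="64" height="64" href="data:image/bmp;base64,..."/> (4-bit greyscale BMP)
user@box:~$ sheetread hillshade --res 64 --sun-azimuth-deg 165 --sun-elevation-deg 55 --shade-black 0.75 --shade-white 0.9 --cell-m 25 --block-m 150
<image width="64" height="64" href="data:image/bmp;base64,Qk12CAAAAAAAAHYAAAAoAAAAQAAAAEAAAAABAAQAAAAAAAAIAAATCwAAEwsAABAAAAAAAAAAAAAAABEREQAiIiIAMzMzAERERABVVVUAZmZmAHd3dwCIiIgAmZmZAKqqqgC7u7sAzMzMAN3d3QDu7u4A////AHd3d3d2ZTNFZ3d2ZmZnd3d3d3d3d3d3d3d3d3ZlVFVVd3d3d3dlMzRmd3ZmZmZmZ3d3d4iHd3d3d3d3dmVERFV3d3d2ZmUyI0ZndmZWZmZmZnd4iIiId3d3d3dmZURERHd3d2ZVVUISNWZ2ZmZmZmZmZ3eIiIiHd3eHd2ZlVEREd3d3ZlREQyEjVndmZmZmZmZmd3iIiId3eIiHdmZVRFV3d3dmVEREMiJGZ2ZmZmZmZmZmZ3eIiHeIiId3ZmZVVXd3d3ZUQ0RDIjVnZmZmZ3ZmVVZmZ3iIiIiIh3d3ZmZmh3d3dmVDNEQzNWd2ZmZ3d3ZlVVZmeImId3d3d3d3d2Z3d3d3ZlQ0REM1Z3dmd3eHdmVVVmd4mZh2Zmd3d3d3d3d3d3d2VURFREVnd3d3iId2ZlZnd3iJmHZmZnd3d3d4d3d3d3dlVEVUNGeId3d3d2ZmZ3d3d3iIh2Znd4iIiIh3d3d3d3ZlVUQ0V3d3ZmZmZneIiHd2Z3iHd3d4iIiIiHd3d3d3d2VVQyJFZlVEVWZneIiHd2ZVZ4iIiIiIiJmZd3d3d3d3ZlQyEBNEMzNFZ3iIiHdmZlVXiZmZiIiJmZl3d3d3d3dmVDEAABEiNGeJmZiIdlVmZVZ5mqmZiImZqoiId3d3d2ZUMgAAACNWiaqqmIdlVVVVVmiZqZiIiJmqiIiHd3d3ZlVDEAAAJGeJq7qph2VURVVVZniIh3eImZqZmYh3d3dmZmVCAAAkVniJmpmIZVREVVVVVWZmd4iImamZiId3d3d3dmVDIiI1VmZ4iZh2VURVVVQ0RWZ3iIiJmZmYiHd3d3d3d3ZUMjRVVFVniYdlVVVVVDNGd4iIiIiZmZmYiHd3d3iIh3ZTNFVUM0V4iHZlVVVURFeIiIh4iIiImZmYh3d4iIiId2REVlQzNFeId2ZVVVVWeJmId3eId3iImYiHd3eHd3d2ZURWZUQzRnd3dmVVVmd4mYh3d3dmd3iIiHd3d3dmZmZVRFZmVURFZ4h3ZmZmd3iIh3d3d2ZmZ3d3d3d2ZmZVVVVEVndmZlVniYh3Zmd2Z3d3d3d3VWZmZ3d3d2ZmZmZmZVVmd3d2ZmeaqYh3d2VVVmZ3d3dWZmZnd3d3ZmZmZmZmVWZ3d2ZmaJu7mId2VDM0VWZ3d2ZmZmd3d3d3d3d3d2ZVVWZlVVVom8uph2VDIiM0VWZmd3d3d3d3d3d3d3d3ZUREREQ0RWeKzLmHZUMhEiNEVmaIiHd3d3d3d3d3d3dlQzM0MzRWd4m8uod2VDMiIjNFVZmYh3d3d3d3d3d3d2VDM0REVWd3eKu6mHdmVEMiIjRFmZiId3d3d3d3d3d3ZlRERVZniYd4m8uph3dmVDISI0SIiId3d3d3d3d3d3d2VVVmd4mqmHeKzLqZiHdlQyIjRHd3d3d3d3d3d3d3d3dmZneJmqqph4mszLqpmHZUMiM0d2ZmZmd3d3d3d3d3d3ZniJmqqqmHd5q7u7uqmHVDIjN3ZlVmZ3d3d3d3d3d3d3eJmqmZmHdmeJq7u7uph1QzM4h2ZmZmd3d3d3d3d3d3d4mZiIiId2ZniaqqqqmHZUMziId2Zmd3d3d3d3d3d3dmeIh3Z3eHd3eJmZmYiIdmVER3iHd3d3d3d3d3d3d3dmZmd2Zmd4iIiJiId2Znd2ZVVWZ4h3d3d3d3d3d3d3d2ZVVmZmZ3iJmZiHZVVWZmZmVVVWd3d3d3d3d3d3d3d3ZlRFZ3d3eIiYh2RDRFZmZmZVVEZ3d3d3d3d3d3d3d3d2VERniIiHd3ZUMiI0VmZmZmVURWd3d3d3d3eIiHd3d3ZUM0Z4iHZUMyIiIzRWZmZmZmVVZ3d3d3d3eIiIh3d3d2UyI0VmVCEAASNERVVmZmZmZmZnd3iIiIiIiIiHd3d3ZUIREiMhAAASRWZmZmZ3d3d3dnd4iIiIiIiJiIh3d3d2UyAAAAAAATRniId3d3d3iId3d4mZmZmZmZmIiId3d3dlMgAAABI0V4mqmZiImYiZmId4iZqqqpmZmIiIiIiHd3ZUMhEjRWeImruqmZmZmZmYiId4iZqqmZmIiIiIiIiHd3ZlREVniJmaqqqZiIiId3mZh3Z3iJmZiHd4iImZiIiHiIiHd4iJmZmZiHdmZlVUSZmHZlZniIh3Zmd4iJmZiIiJmZmYiIiId3dmVUQzQzM3eId2VVZ3d2ZlZmd4iZmZmJmaqpmId2ZmZVVEREREVVZmd3ZVVWZmZVVmZmeImZmZmaqqmYdlVEVVVVVVZnd3hVZmZmVVVVVVZmZmZniZqqmZmamYdlRDNFVVZmd4iIiWZmZmZVVVVVZmd3Zmd4mqqpmZmYh2VEQ0RVZneIiHd3ZmZmZmVVVVZnd3d3d3iaqpmId3d3ZlVERFZnd3d2VVV3d2ZmZlVWZ3d4iIiIiJmZh3ZlVmd3ZVREVmd3dmVDMnd3d3dmZmd4iImZmZmZmYh2VVVVZ3d2VVVWZ3dlVDMiiHd3d3d3eImZqqu7qpmIdmVVVVVnd3ZlVWZnZmVURDOIiHd3iIiJmqqru8y7qYdmVVVmZmd4d2ZmZmZmZVVVVZmIh4iJmZmaqqu7zLqYdmZmZnd3d3h3ZmZmZmZmZmZmmZiHiJmZmZmZmqq6qYh3ZmZneId3d3d2ZmZmZmZ3d3eIiHd4iJiIiHiIiZmYh3d3d3d4h3d3d3ZmZmZmZ3d3d4iId3eIiId3d3d4iIh3d3d3d3iHd3d3d2ZmZmZ3d3d3"/>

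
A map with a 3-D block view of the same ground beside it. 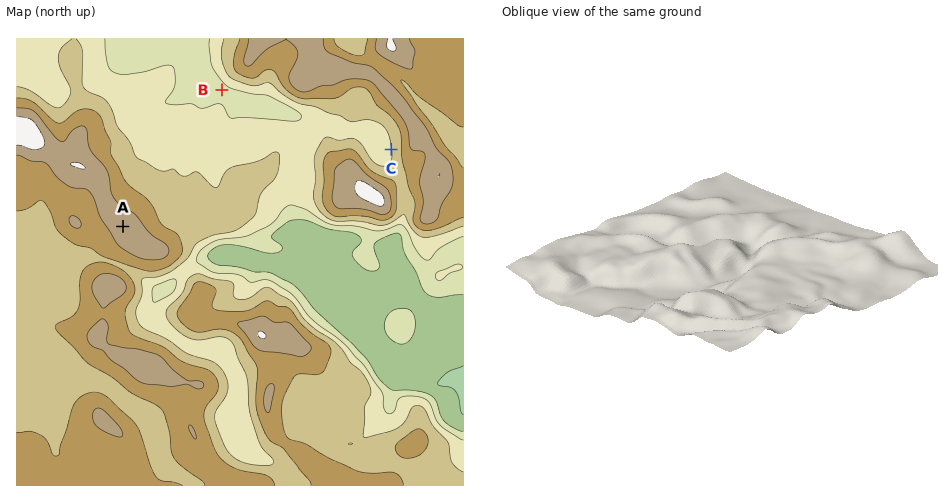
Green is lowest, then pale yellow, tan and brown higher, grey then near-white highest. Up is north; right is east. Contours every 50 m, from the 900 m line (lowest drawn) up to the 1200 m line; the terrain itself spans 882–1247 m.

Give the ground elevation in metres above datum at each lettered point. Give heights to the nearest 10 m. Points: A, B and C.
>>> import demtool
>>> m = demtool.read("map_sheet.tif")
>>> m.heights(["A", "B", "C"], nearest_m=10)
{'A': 1190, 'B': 980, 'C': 1050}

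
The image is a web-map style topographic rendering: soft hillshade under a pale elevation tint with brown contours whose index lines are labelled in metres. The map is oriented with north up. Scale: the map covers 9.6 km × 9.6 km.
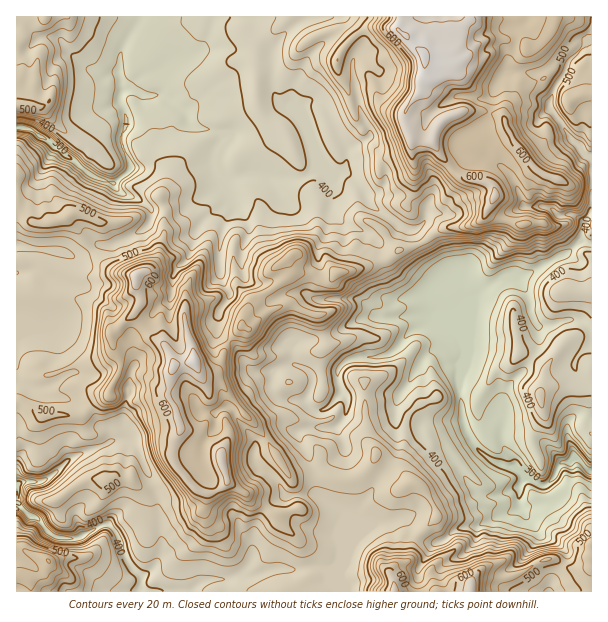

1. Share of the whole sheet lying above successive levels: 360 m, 90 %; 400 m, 74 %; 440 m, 56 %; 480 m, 35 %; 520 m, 22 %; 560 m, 14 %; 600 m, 6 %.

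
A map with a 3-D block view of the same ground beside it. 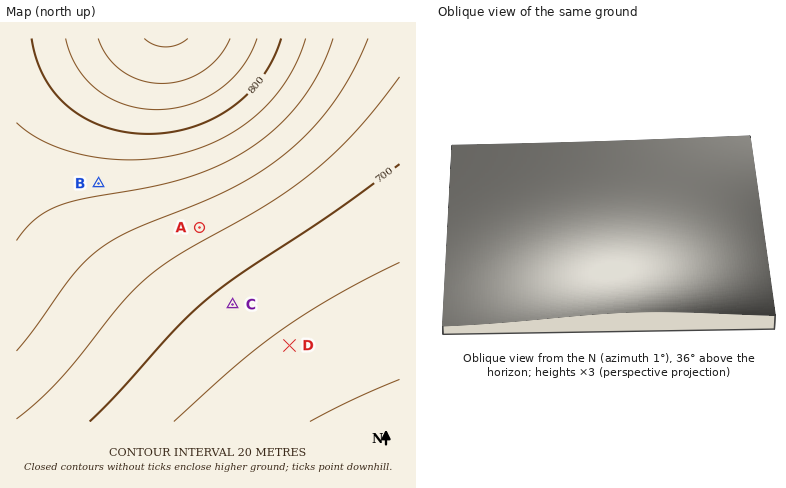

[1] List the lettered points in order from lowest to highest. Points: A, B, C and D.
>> D C A B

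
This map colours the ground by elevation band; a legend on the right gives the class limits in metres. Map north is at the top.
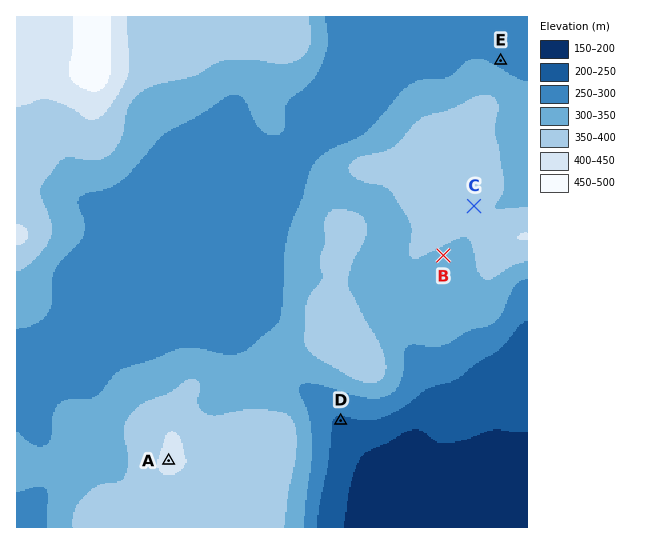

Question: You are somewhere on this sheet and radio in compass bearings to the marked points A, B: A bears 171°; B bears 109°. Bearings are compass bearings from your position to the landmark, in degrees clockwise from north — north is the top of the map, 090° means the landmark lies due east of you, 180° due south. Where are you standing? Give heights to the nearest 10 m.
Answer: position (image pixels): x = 118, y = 143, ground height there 350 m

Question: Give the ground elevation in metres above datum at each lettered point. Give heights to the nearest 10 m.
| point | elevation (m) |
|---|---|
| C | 360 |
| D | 250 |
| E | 290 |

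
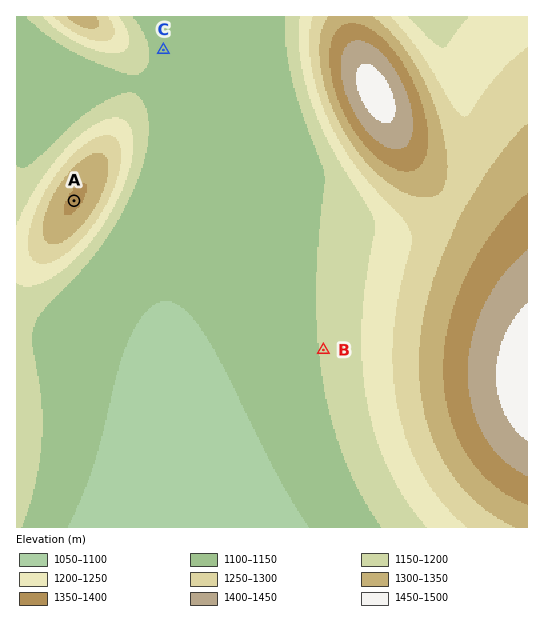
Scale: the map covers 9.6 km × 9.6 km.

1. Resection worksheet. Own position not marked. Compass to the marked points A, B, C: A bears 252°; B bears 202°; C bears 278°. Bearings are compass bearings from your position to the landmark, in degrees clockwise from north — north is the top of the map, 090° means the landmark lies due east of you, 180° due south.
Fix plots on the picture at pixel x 429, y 86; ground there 1290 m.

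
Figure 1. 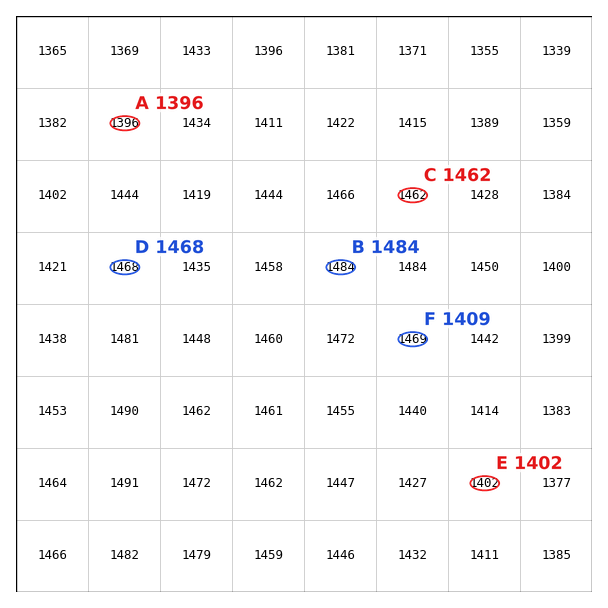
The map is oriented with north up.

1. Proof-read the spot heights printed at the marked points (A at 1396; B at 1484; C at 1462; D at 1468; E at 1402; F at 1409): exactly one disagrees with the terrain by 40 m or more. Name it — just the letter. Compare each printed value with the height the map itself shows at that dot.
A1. F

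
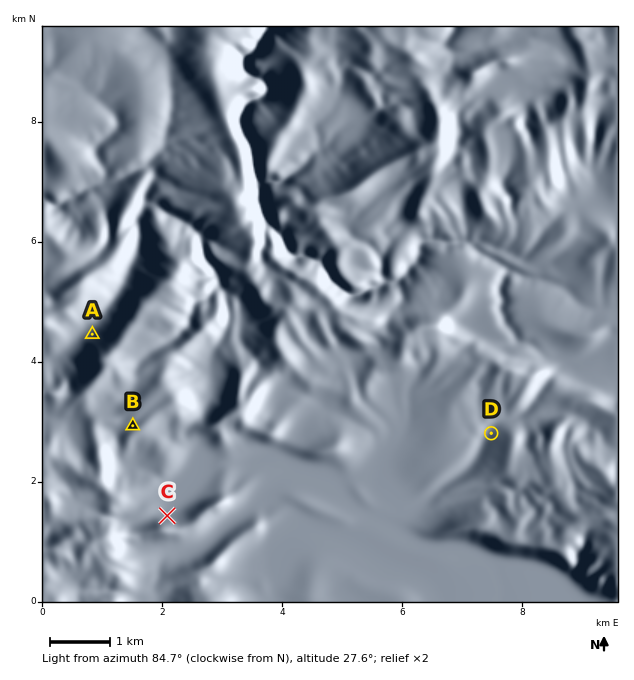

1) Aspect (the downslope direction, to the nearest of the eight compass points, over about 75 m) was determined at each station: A NW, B W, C N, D NW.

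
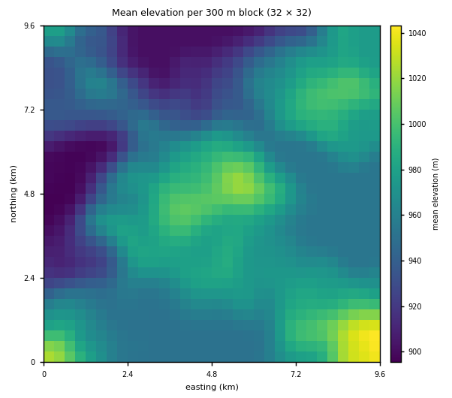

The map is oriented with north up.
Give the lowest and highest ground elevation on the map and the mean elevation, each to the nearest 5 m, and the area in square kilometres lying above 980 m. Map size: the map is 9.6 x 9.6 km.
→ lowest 895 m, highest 1045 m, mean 960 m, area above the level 21.9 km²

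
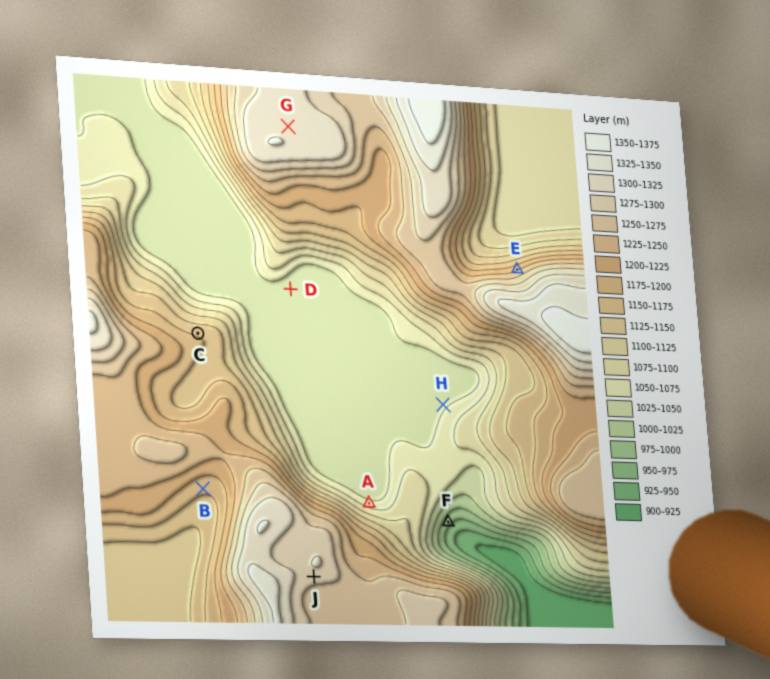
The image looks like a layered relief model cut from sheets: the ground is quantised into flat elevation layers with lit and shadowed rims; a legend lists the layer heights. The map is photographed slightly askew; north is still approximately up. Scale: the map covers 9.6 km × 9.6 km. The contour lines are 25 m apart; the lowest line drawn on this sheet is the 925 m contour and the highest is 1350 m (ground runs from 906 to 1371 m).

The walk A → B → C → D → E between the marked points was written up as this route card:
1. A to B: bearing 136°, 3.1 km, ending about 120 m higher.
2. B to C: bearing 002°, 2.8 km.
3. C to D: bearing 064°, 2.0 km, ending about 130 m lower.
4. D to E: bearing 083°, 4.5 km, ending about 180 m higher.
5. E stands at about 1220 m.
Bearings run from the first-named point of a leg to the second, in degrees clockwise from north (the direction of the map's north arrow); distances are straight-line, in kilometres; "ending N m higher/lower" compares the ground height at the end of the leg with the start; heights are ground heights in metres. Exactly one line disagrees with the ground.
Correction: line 1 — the bearing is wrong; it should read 273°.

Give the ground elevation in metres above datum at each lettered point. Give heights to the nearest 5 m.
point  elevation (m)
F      985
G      1315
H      1045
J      1290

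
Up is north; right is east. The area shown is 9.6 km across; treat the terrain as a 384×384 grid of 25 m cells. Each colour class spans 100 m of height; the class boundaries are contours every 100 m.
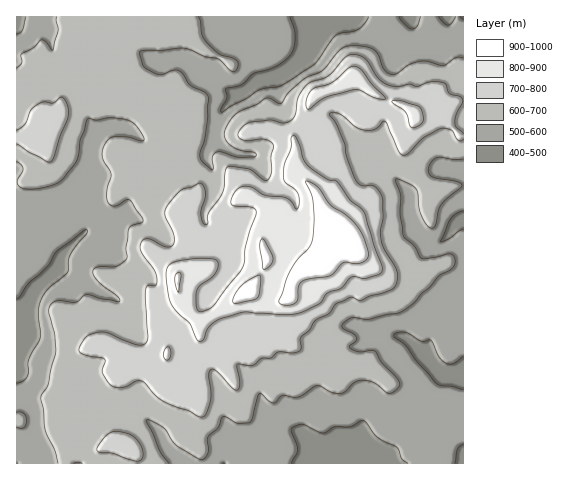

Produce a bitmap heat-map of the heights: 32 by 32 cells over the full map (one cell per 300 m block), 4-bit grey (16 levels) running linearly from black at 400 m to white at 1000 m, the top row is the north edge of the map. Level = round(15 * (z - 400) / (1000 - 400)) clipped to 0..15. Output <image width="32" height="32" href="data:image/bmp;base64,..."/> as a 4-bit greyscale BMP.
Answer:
<image width="32" height="32" href="data:image/bmp;base64,Qk12AgAAAAAAAHYAAAAoAAAAIAAAACAAAAABAAQAAAAAAAACAAATCwAAEwsAABAAAAAAAAAAAAAAABEREQAiIiIAMzMzAERERABVVVUAZmZmAHd3dwCIiIgAmZmZAKqqqgC7u7sAzMzMAN3d3QDu7u4A////ADRGZ3iHVEU0RDMhERIiMzJEVmeJhkVlRERDIiISIzNDVWZmd2VWZlRUMyMiIzNERFVnZmZVZ3dmVEMzMzNEVERFZ2ZmZniIZ2VUREREVVRENGZmd3iZmHd1ZmVVVVVDMiNWd4iJmZiId3ZmZmZUQhEjVneImamYiIh3dmZlRCEzEkZ4iIiZmZmYiHZlVEMiMxJWd3domaqZmYiHZUQzMzMSVmZmaJmqqqqqmHVVVEMzIlVWVWibuqzMzbqHdmZUMzE0RFZonLqr3M3LqZiHZUMzI0Vmd5y6qrzM3cuql2ZUQyJERWiaqqqszN7t24dVVUQyM0RoiJmprMvO7ut2UzRERDM0ZniZmay7vf7ZdUQzREQzRFZ4mJmry73tuXVFQkREM1VWeIeKq7q926l1VlRVRERVZmeHeqqavbqIdVZlVmVEVmZmdmiXi8upd2VlVFZ2VFZmZmVnZoupmHdnZVV4hlRWZVZkRWaKqZh2aHZmiZdUVVZmdUeIiZiHd3mXd3iYZVVWZ3U2d3iYh4iJqYd4iGZmZmZlM1ZmmYiZmqmIdndmZmZlZTIjRYqqqpmIh2ZmZmZlVUM0MRJXm7lmd3dWVmZmVUREVUQxE2mXVFVWVVZmZVVVVVVUQxFGZUNERDRWZmVWZmVEREMQIzRDMzMjRmZmZ3ZlRERDEBIjMyMz"/>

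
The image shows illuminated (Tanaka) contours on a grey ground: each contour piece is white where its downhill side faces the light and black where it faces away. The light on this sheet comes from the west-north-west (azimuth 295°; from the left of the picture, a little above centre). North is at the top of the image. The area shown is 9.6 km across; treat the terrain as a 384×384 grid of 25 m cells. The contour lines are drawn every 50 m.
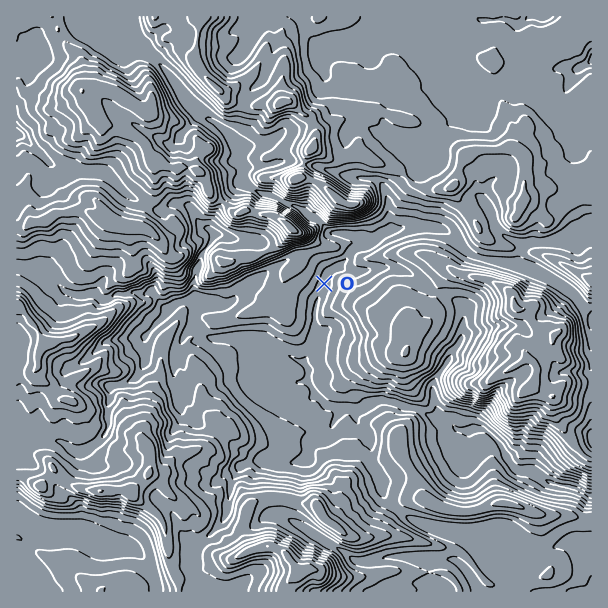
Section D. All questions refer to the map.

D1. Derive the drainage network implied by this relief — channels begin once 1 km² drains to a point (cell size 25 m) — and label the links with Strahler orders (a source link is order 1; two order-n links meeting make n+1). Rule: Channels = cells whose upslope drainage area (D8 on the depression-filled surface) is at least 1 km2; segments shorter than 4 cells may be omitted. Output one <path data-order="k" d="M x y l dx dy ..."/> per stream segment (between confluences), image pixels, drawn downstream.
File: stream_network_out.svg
<path data-order="1" d="M119 545l-86 0-12 12-3 0-1 1"/><path data-order="1" d="M203 540l4-4 2 0 13-14 5-9 0-6 1-1 0-6 2-2 0-9 1-1 0-5 3-6 3-3 2-4 3-3 0-2 3 0 4-3 51 0 6-3 0-3 2-1 0-8 1-3 5-3 9 0 3-1 4-6 0-5 5-9 3-3 1-6 6-1 2-2"/><path data-order="1" d="M317 536l10 7 15 8 11 9 3 0 1 1 14 0 1-1 6 0 2-2 4 0 2-1 24 0 1 1 38 0 1 2 5 0 3 3 1 0 0 1 24 24 6 3 93 0"/><path data-order="1" d="M507 530l2 0 13 13 6 3 5 0 4 3 5 0 1 2 2-2 4 0 2-1 3 0 1-2 3 0 6-3 14 0 6 3 7 8 0 37"/><path data-order="1" d="M380 477l-3-6-6-7 0-24-2-3-10-11-3-6 0-9 6 0 4-3"/><path data-order="1" d="M468 447l2-3 0-9 4-4"/><path data-order="1" d="M35 438l3 2 16 0 2 1 4 0 9 8 6 1 2 2 12-3 3-3 6-3 4-5 6-10 0-26 2-1 0-14 1-1 12-2 12-6 3-3 8-15 0-9-2-1 0-14 26-25 1 0 3-3"/><path data-order="3" d="M474 431l12 0 15 15 3 6 0 3 2 0 3 3 0 3 7 9 3 1 11 0 4 3 6 2 11 7 6 0 6 3 4 0 2 2 7 1 5 3 3 0 4 3 3 0"/><path data-order="3" d="M440 419l7 0 8 7 0 2 4 3 15 0"/><path data-order="3" d="M347 408l19 0"/><path data-order="3" d="M366 408l8-3 6-4 9 0 1 1 5 0 1 2 3 0 2 1 3 0 6 3 6 0 1 2 3 0 3 3 9 4 5 0 3 2"/><path data-order="3" d="M308 383l4 4 2 5 13 13 9 2 2 1 9 0"/><path data-order="1" d="M287 381l19 0 2 2"/><path data-order="3" d="M305 365l3 4 0 14"/><path data-order="1" d="M174 354l3-6 3-3 0-3 3-6 9-9 6 0"/><path data-order="1" d="M462 338l-3 6-7 7-5 12-13 18 0 18 3 6 0 6 1 2 0 4 2 2"/><path data-order="2" d="M198 327l9 9 3 2 44 0 1 1 8 2 6 4 10 5 3 3 11 4 3 3 3 2 4 0 2 3"/><path data-order="2" d="M174 308l6-6 3 0 2-2 4 0 5 6"/><path data-order="2" d="M194 308l0 9-2 3 6 7"/><path data-order="1" d="M227 305l-9 0-2-2-6 0-1-1-11-2-3 3 0 3-1 2"/><path data-order="1" d="M47 273l18 18 6 2 1 1 5 0 1 2 15-2 12 6 2-1 3 0 6-5 12 0 1-1 9 0 2 1 6 0 1-1 6 0 3 3 0 1 11 11 7 0"/><path data-order="1" d="M368 270l-6 0-2 2-12 0-4-3-6-2"/><path data-order="3" d="M338 267l-5 2-6 6-1 3 0 4-8 15 0 3-3 6 0 42-10 11 0 6"/><path data-order="2" d="M522 249l-1 2 0 15 3 3 6 3 3 0 4 3 5 0 18 9 3 3 6 3 10 10 0 2 5 4 0 2 7 7 0 8"/><path data-order="3" d="M363 248l-9 1-4 5-2 4-7 8-3 1"/><path data-order="1" d="M533 243l-2 2-6 1-3 3"/><path data-order="2" d="M389 231l-2 0-16 15-3 2-5 0"/><path data-order="1" d="M204 227l6 4 0 12-7 9-3 12-3 5 0 4-2 2 0 4-1 2 0 25"/><path data-order="1" d="M428 227l-24 0-2 1-9 0-4 3"/><path data-order="1" d="M489 209l8 19 9 9 6 2 4 3 5 0 1 7"/><path data-order="1" d="M389 201l0 30"/><path data-order="1" d="M102 173l-3 0-1-2-14 0-1-1-17 0-1-2-9-1-3-2-14-13-1 0-17-17-3 0-1 2"/><path data-order="1" d="M425 146l3 0 6-6 0-3 10-11 2 0 4-4 2 0 6-6 0-20-9-12-3-6 0-3-2-1 0-5-1-1 0-18 6-11 0-4 3-6 9-9"/><path data-order="1" d="M180 135l20-19 1 0"/><path data-order="1" d="M567 120l0-3-3-6 0-16 2-2 0-3 3-6 3-3 4-10 3-3"/><path data-order="2" d="M201 116l5 3 3 0 6 3 18 16 6 11 0 9 1 1 0 5 3 6 0 9 12 12 6 3 6 0 3 3 5 0 12 7 3 0 1 2 3 0 6 3 12 10 8 2 12 12 18 1 1 2 5 0 1 1 6 2 3 3 0 3-3 3"/><path data-order="1" d="M569 68l10 0"/><path data-order="2" d="M579 68l12-6 0-2"/><path data-order="1" d="M320 57l0-3 13-12 11 0 1-1 6 0 2-2 10-1 14-8 3 0 1-1 6 0 2-2 27 0 10-10 6 0 5 3 24 0"/><path data-order="1" d="M111 24l3 0 6 6 5 0 3 3 1 0 35 35 0 1 7 8 0 1 9 12 5 9 6 6 0 2 7 7 3 2"/><path data-order="2" d="M461 20l6 0 1-2 9 0 2 2 28 0 8 4 6 0 6-6 3-1 16 0"/><path data-order="1" d="M267 17l35 0"/>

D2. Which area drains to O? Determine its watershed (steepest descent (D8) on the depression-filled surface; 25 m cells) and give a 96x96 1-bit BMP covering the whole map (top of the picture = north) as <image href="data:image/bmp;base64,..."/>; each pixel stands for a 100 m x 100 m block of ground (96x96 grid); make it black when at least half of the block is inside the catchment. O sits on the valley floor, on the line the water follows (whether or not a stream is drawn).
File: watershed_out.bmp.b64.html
<image width="96" height="96" href="data:image/bmp;base64,Qk2+BAAAAAAAAD4AAAAoAAAAYAAAAGAAAAABAAEAAAAAAIAEAAATCwAAEwsAAAIAAAAAAAAA////AAAAAAAAAAAAAAAAAAAAAAAAAAAAAAAAAAAAAAAAAAAAAAAAAAAAAAAAAAAAAAAAAAAAAAAAAAAAAAAAAAAAAAAAAAAAAAAAAAAAAAAAAAAAAAAAAAAAAAAAAAAAAAAAAAAAAAAAAAAAAAAAAAAAAAAAAAAAAAAAAAAAAAAAAAAAAAAAAAAAAAAAAAAAAAAAAAAAAAAAAAAAAAAAAAAAAAAAAAAAAAAAAAAAAAAAAAAAAAAAAAAAAAAAAAAAAAAAAAAAAAAAAAAAAAAAAAAAAAAAAAAAAAAAAAAAAAAAAAAAAAAAAAAAAAAAAAAAAAAAAAAAAAAAAAAAAAAAAAAAAAAAAAAAAAAAAAAAAAAAAAAAAAAAAAAAAAAAAAAAAAAAAAAAAAAAAAAAAAAAAAAAAAAAAAAAAAAAAAAAAAAAAAAAAAAAAAAAAAAAAAAAAAAAAAAAAAAAAAAAAAAAAAAAAAAAAAAAAAAAAAAAAAAAAAAAAAAAAAAAAAAAAAAAAAAAAAAAAAAAAAAAAAAAAAAAAAAAAAAAAAAAAAAAAAAAAAAAAAAAAAAAAAAAAAAAAAAAAAAAAAAAAAAAAAAAAAAAAAAAAAAAAAAAAAAAAAAAAAAAAAAAAAAAAAAAAAAAAAAAAAAAAAAAAAAAAAAAAAAAAAAAAAAAAAAAAAAAAAAAAAAAAAAAAAAAAAAAAAAAAAAAAGAAAAAAAAAAAAAAAPAAAAAAAAAAAAAAB/gAAAAAAAAAAAAAD/wAAAAAAAAAAAAAH/wAAAAAAAAAAAAAP/wAAAAAAAAAAAAAf/wAAAAAAAAAAAAA//wAAAAAAAAAAAAf//4AAAAAAAAAAAA///4IAAAAAAAAAAB////4AAAAAAAAAAD////4AAAAAAAAAAD////4AAAAAAAAAAD////8AAAAAAAAAAD////8AAAAAAAAAAD////8AAAAAAAAAAH////8AAAAAAAAAAP////4AAAAAAAAAAf////4AAAAAAAAAB/////wAAAAAAAAD//////gAAAAAAAAH//////gAAAAAAAAf//////AAAAAAAAA//////+AAAAAAAAA/////+AAAAAAAAAA/////8AAAAAAAAAB/////4AAAAAAAAAH/////gAAAAAAAAD/////8AAAAAAAAAP////xwAAAAAAAAAP////AAAAAAAAAAAP////AAAAAAAAAAAf////AAAAAAAAAAB/////AAAAAAAAAAP/////AAAAAAAAAA/////+AAAAAAAAAB/////8AAAAAAAAAB/////4AAAAAAAAAD///8AwAAAAAAAAAH///4AAAAAAAAAAAH///wAAAAAAAAAAAH///gAAAAAAAAAAAH///AAAAAAAAAAAAH//+AAAAAAAAAAAAH//8AAAAAAAAAAAAH//8AAAAAAAAAAAAP//8AAAAAAAAAAAAf//8AAAAAAAAAAAA///8AAAAAAAAAAAA///8AAAAAAAAAAAB///8AAAAAAAAAAAB///+AAAAAAAAAAAD///+AAAAAAAAAAA="/>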